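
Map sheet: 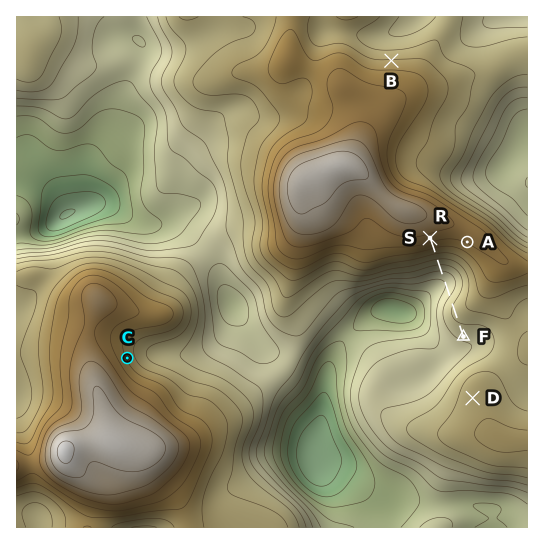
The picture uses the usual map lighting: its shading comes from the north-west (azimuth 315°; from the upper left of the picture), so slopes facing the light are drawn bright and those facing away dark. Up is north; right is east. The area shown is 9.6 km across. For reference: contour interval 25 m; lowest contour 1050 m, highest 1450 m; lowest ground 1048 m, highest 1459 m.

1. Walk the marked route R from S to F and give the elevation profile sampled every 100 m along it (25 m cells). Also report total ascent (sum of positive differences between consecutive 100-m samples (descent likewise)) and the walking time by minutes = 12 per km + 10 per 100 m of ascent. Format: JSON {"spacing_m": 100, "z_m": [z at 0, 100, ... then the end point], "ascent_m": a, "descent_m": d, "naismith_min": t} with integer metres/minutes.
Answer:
{"spacing_m": 100, "z_m": [1364, 1346, 1326, 1303, 1280, 1257, 1235, 1217, 1205, 1200, 1205, 1217, 1232, 1246, 1255, 1257, 1254, 1248, 1241, 1234, 1230], "ascent_m": 57, "descent_m": 191, "naismith_min": 29}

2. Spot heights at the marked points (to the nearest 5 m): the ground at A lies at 1355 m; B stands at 1305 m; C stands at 1320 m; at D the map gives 1290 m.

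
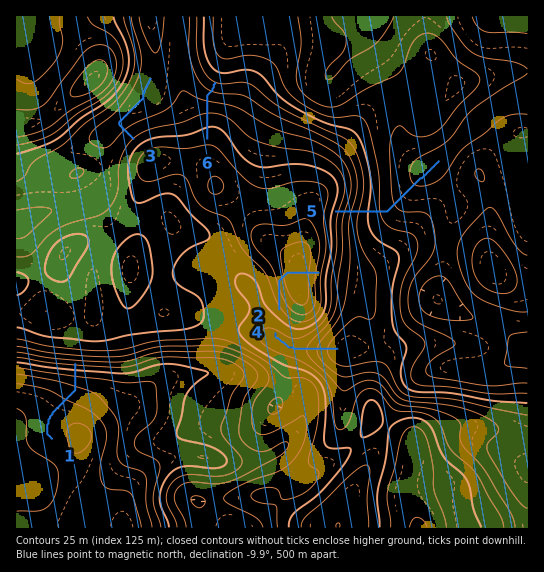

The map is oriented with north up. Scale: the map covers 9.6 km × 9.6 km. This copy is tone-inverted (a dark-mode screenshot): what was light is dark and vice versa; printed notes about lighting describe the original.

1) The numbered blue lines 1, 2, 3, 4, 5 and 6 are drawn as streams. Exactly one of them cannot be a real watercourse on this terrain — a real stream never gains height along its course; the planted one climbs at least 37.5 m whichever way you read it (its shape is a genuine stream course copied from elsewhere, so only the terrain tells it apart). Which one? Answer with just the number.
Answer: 4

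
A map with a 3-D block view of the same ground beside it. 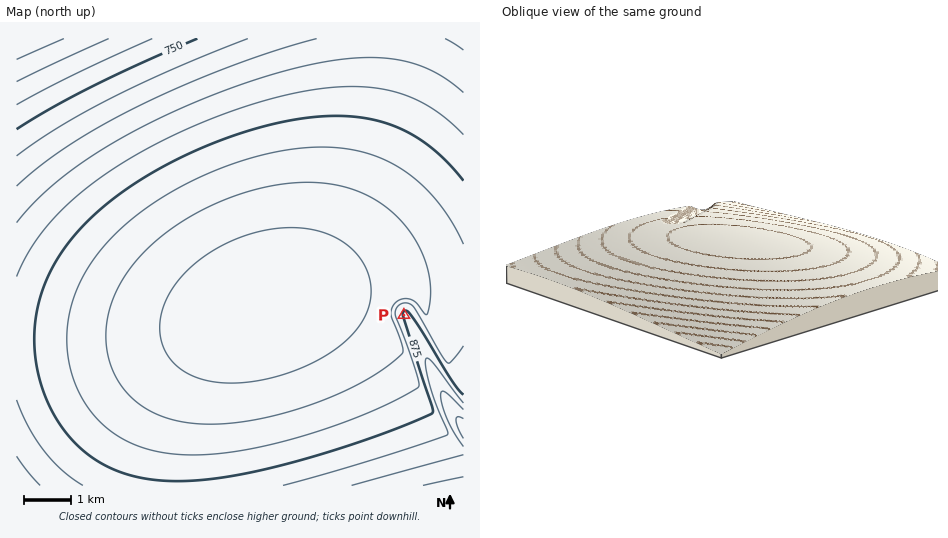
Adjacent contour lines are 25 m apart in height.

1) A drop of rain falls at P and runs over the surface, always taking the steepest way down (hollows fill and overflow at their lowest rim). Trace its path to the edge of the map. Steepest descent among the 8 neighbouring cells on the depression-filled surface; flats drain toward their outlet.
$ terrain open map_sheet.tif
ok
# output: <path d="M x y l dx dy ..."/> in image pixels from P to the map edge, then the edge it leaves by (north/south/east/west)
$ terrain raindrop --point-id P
<path d="M404 315l5 4 5 11 3 7 4 8 0 3 5 8 0 2 5 8 0 3 16 32 11 17 5 7"/>
exit: east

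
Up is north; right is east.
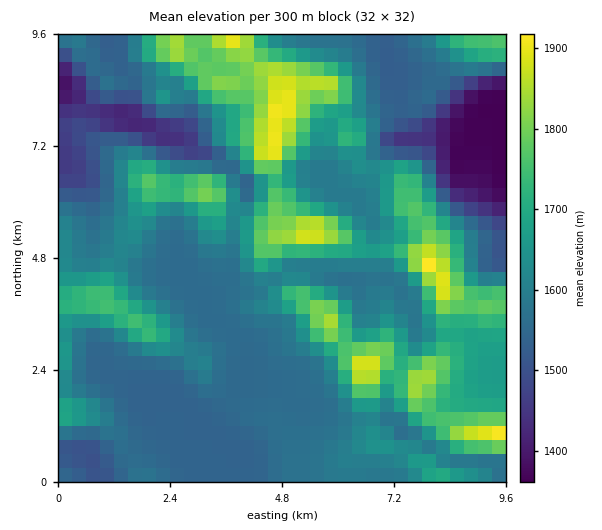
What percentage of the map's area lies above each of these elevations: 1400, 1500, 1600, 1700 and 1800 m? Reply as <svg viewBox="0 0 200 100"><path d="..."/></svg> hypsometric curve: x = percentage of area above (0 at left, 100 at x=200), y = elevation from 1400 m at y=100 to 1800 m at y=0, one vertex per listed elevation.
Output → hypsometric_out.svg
<svg viewBox="0 0 200 100"><path d="M193 100l-12-25-86-25-47-25-32-25"/></svg>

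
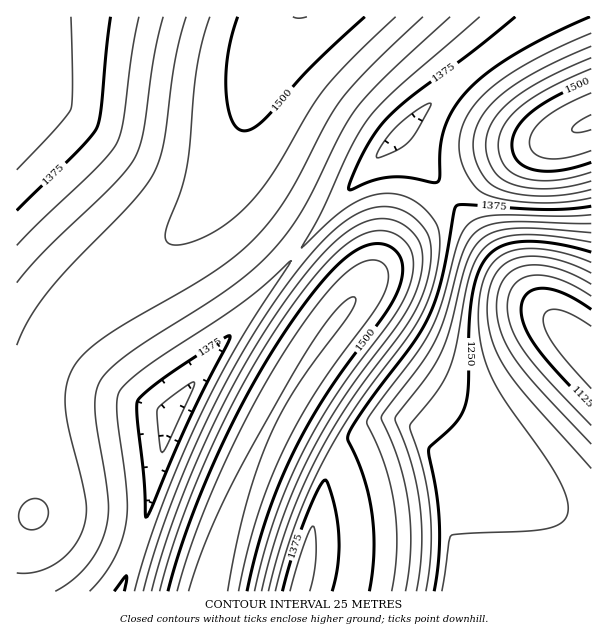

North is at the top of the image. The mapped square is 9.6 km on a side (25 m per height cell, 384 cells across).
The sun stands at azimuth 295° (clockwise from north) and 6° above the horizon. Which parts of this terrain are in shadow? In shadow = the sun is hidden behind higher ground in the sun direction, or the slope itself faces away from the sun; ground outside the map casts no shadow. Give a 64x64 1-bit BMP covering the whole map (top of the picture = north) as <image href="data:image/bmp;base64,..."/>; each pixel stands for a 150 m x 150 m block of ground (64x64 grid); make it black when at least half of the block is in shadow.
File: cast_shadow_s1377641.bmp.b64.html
<image width="64" height="64" href="data:image/bmp;base64,Qk0+AgAAAAAAAD4AAAAoAAAAQAAAAEAAAAABAAEAAAAAAAACAAATCwAAEwsAAAIAAAAAAAAA////AAAAAAAAAAD/4D/AAAAAAP/gH8AAAAAA/+AfwAAAAAD/4B/AAAAAAH/wH8AAAAAAf/AfwAAAAAB/8A+AAAAAAD/wD4AAAAAAP/gPgAAAAAA/+A+AAAAAAB/4DwAAAAAAH/wPAAAAAAAP/g+AAAAAAA//n4AAAAAAD///wAAAAAAH///AAAAAAAf//+AAAAAAA///8AAAAAAD///wAAAAAAH///wAAAAAAP///gAAAAAA/////wAAAAB/////AAAAAD////8AAAAAP////wAAAAAf////AAAAAA////8AAAAAD////wAAAAAH////AAAAAAP///8AAAAAAf///wAAAAAA///+AAAAAAD///4AAAAAAH///AAAAAAAP//4AAAAAAA///AAAAAAAB//8AAAAAAAD//gAAAAAAAH/8AAAAAAAAP/gAAAAAAAAP8AAAAAAAAAAAAAAAAAAAAAAQAAAAAAAAAHAAAAAAAAAAcAAAAACAAABwAAAAAOAAADAAAAAA4AAAEAAAAABwAAAAAAAAAHgAAAAAAAAAPAAAAAAAAAAeAAAAAAAAAAcAAAAAAAAAAAAAAAAAAAAAAAAAAAAAAAAAAAAAAAAAAAAAAAAAAAAAAAAAAAAAAAAAAAAAAAAAAAAAAAAAAAAAAAAAAAAAAAAAAAAAAAAAAAAAAAAAAAAAAAAA=="/>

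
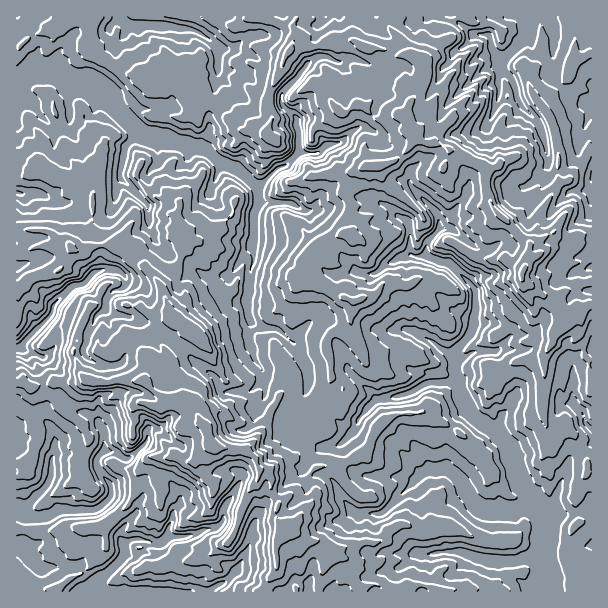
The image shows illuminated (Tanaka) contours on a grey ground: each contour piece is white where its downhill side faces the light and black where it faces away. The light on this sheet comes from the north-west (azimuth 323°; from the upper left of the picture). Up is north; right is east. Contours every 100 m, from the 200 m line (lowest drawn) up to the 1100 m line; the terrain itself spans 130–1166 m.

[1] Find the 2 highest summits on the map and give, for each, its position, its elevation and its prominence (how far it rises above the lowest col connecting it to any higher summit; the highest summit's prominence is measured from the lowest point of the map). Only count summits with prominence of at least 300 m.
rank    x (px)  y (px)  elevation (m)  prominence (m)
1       213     444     1166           1036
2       522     273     1028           466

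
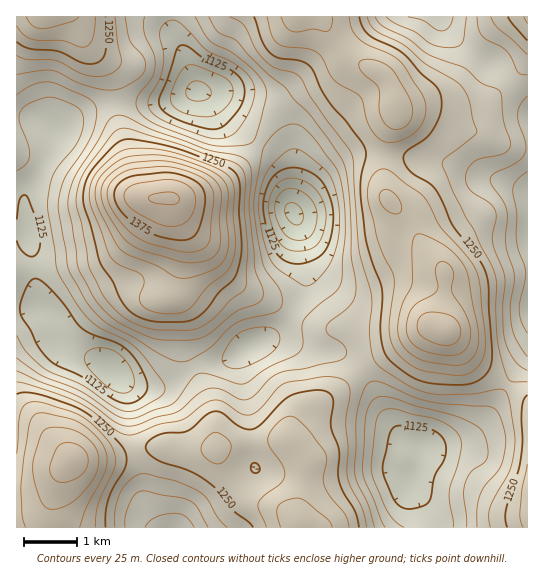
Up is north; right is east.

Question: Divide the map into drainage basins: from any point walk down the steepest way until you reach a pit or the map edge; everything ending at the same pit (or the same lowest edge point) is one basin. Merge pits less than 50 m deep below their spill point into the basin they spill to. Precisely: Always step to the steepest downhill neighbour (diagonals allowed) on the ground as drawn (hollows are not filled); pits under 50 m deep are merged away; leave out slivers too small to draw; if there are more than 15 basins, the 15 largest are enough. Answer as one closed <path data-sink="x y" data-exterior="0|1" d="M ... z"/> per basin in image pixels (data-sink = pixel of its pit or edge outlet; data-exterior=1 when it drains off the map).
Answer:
<path data-sink="293 213" data-exterior="0" d="M353 60l-6 1-20 19-24 9-13 8-15 17-22 39-27 27-23 12-31 7 12 39-1 21-11 35 7 8 5 12 4 44 19 36 6 19 3 38 4 12 7 15 15 19 13 7 23 4 13 8 4 5 9-44 0-18-15-20 3-13 5-9 10-9 20-9 42-35 60-36 12 1-1-12 4-18 1-26-22-27-14-24-17-17-7-11-1-45 4-15 8-16-3-25-5-12-9-9z"/><path data-sink="113 371" data-exterior="0" d="M71 16l-55 1 1 475 17-1 12-6 25-25 42-3 42-10 14 0 17 4 30-2-3-36-6-19-19-36-4-44-5-12-7-8 7-17 5-27 0-12-11-37-3-4-24 0-10-8-19-70-4-40-8-14-20-23-9-21z"/><path data-sink="421 447" data-exterior="0" d="M437 328l-8 0-6 3-25 17-29 16-42 35-20 9-10 9-5 9-3 13 15 20-1 27-7 29 2 13 230-1 0-126-6-6-36-23-26-25-13-15z"/><path data-sink="198 91" data-exterior="0" d="M319 16l-246 0 12 26 20 23 8 14 4 40 15 58 7 16 12 6 30 0 37-14 20-16 15-16 22-39 15-17 13-8 24-9 20-19 6-1-16-15z"/><path data-sink="527 231" data-exterior="1" d="M527 60l-8 14-13 13-31 22-21 2-12-3-45 0-1 10-8 16-4 15 0 38 3 11 22 24 14 24 22 27-1 26-4 18 1 12 8 4 30 34 48 33z"/><path data-sink="438 17" data-exterior="1" d="M527 16l-207 1 11 18 18 22 30 15 9 9 9 27 45 0 12 3 16 0 11-4 25-20 19-22 3-6z"/><path data-sink="173 527" data-exterior="1" d="M169 447l-22 1-34 9-42 3-11 15-11 32-2 20 250 0 0-4-11-11-12-5-19-3-13-7-15-19-12-29-29 2z"/>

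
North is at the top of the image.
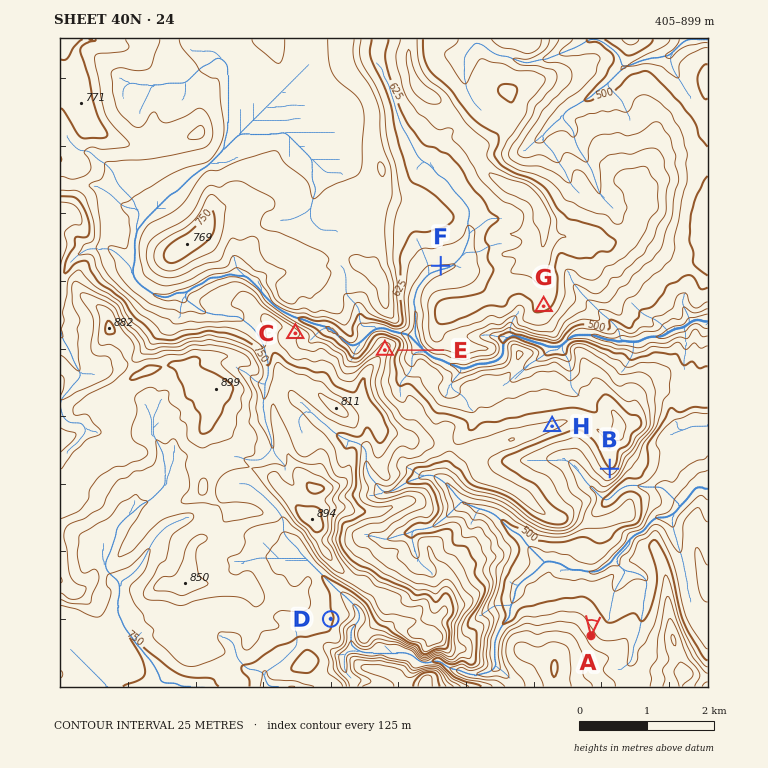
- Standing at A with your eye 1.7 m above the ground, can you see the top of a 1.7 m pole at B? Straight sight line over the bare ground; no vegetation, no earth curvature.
yes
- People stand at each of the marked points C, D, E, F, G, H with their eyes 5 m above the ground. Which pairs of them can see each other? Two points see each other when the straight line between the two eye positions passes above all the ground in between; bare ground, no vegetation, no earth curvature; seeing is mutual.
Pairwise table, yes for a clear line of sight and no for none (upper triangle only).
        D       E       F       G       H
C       no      yes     no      yes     no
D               no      no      no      no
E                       yes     yes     yes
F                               no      no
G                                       yes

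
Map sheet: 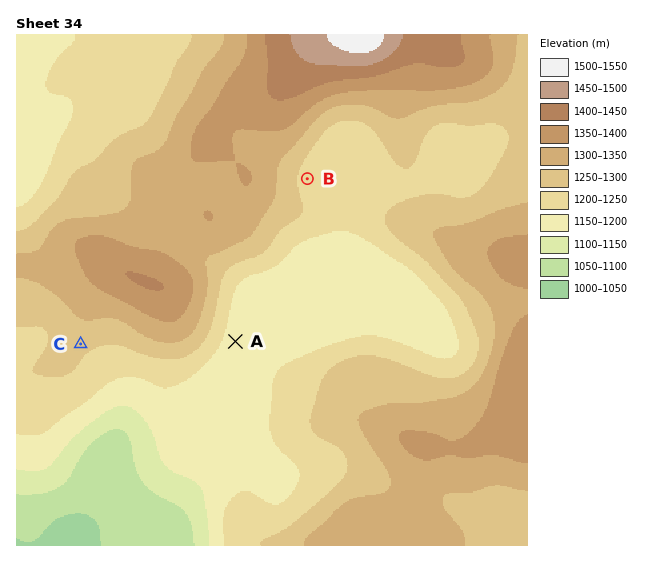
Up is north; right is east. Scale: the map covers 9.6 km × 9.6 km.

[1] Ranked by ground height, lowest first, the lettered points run A B C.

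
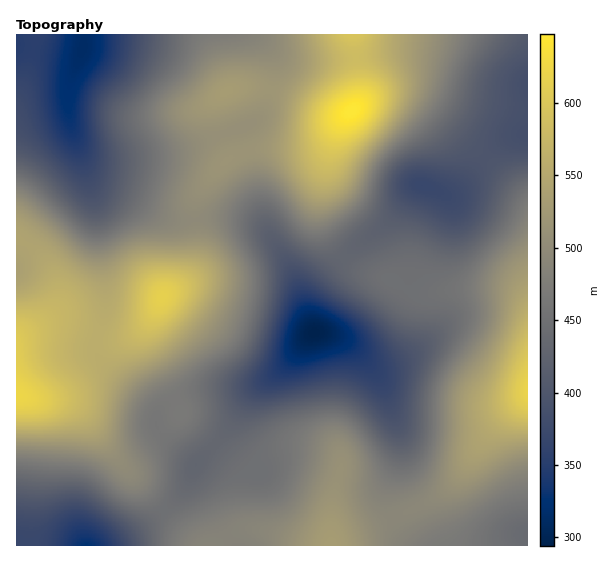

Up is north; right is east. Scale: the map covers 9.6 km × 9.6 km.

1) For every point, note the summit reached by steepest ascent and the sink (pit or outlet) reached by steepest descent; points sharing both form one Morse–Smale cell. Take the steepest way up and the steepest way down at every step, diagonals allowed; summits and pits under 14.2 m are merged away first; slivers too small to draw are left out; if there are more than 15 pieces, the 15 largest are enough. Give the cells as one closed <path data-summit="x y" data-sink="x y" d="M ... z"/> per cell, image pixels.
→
<path data-summit="351 111" data-sink="83 48" d="M253 34l-236 0-1 11 54 12 11-2-12 30-1 28 5 22 16 42 13 12 27 9 30 17 11 4 20 2 6-2-1-16 2-8 16-22 18-16 0-5-14-39 0-13 6-7 15-6 23 0 28 8 42 19 19-1 7-9 2-29-4-17-30 3-32-2-14-5z"/><path data-summit="331 545" data-sink="314 332" d="M323 333l-12 1-30 36-19 13-14 14-21 34-34 38 3 12 12 16 13 31 13 18 97 0 6-7 5-2 29-10 22-10-4-9-1-15 11-33 1-24-16-49-13-22-18-19-16-9z"/><path data-summit="351 111" data-sink="422 185" d="M415 51l-18 0-41 8 3 16 0 25-3 7-15 14-6 14-10 32-5 32 0 12 4 17 13 23 18 16 11 6 24 6 13 8 4-2 2-8 3-46 13-35 0-9 18 7 12-3 42-45 16-9 15-4-1-48-32-4-53-24z"/><path data-summit="527 391" data-sink="314 332" d="M502 289l-39 0-33 5-15-1-10-4-14 22-25 23-9 4-20-1 16 9 22 25 9 16 15 42 0 31-11 33 1 15 5 10 35-16 17-12 15-17 18-28 14-18 35-31 0-92-13-11z"/><path data-summit="162 297" data-sink="314 332" d="M233 218l-36 1-1 40-3 9-6 11-26 20-13 22-13 12-12 5-26-1-1 16 3 6 19 19 25 19 13 14 1 6 10-14 12-6 28-7 40-3 23-9 18-15 16-22 9-8-20-58-22-39-16-13z"/><path data-summit="351 111" data-sink="314 332" d="M261 87l-23 0-15 6-4 4-2 16 14 39 0 5-18 16-16 22-2 8 0 13 2 3 45 0 19 7 10 10 22 39 20 57 32 6 16-1 10-7 20-19 14-23-15-9-24-6-11-6-18-16-13-23-4-17 0-12 5-32 10-32 12-20-21-2-37-18z"/><path data-summit="17 395" data-sink="83 48" d="M22 46l-6 1 0 192 22 14 11 14 8 20 0 16-4 8-8 8-26 17 27-10 20 0 32 9 7-27 0-23-6-44-2-25-4-20-25-83 1-28 11-29-18-1z"/><path data-summit="17 395" data-sink="314 332" d="M18 239l-2 1 0 155 17 4 32 3 12 5 12 13 34 45 42 45 19-21 12-25-27-22-10-11-3-6 0-14-57-52-3-6 1-18-31-9-20 0-29 11 28-18 8-8 4-8 0-16-8-20-11-14z"/><path data-summit="17 395" data-sink="87 545" d="M18 395l-2 1 1 145 38 5 54 0 30-16 25-19-41-46-34-45-12-13-12-5-32-3z"/><path data-summit="527 391" data-sink="422 185" d="M527 134l-14 3-16 9-42 45-12 3-18-7 0 9-13 35-1 40-5 18 16 5 41-5 39 0 13 4 13 10z"/><path data-summit="527 391" data-sink="527 536" d="M527 397l-34 30-14 18-18 28-15 17-17 12-36 17 7 12 14 14 114 0z"/><path data-summit="162 297" data-sink="83 48" d="M87 173l0 4 10 39 2 25 6 44 0 23-8 28 6 2 20 0 18-9 11-13 9-17 22-17 8-9 6-22-1-31-18 1-19-6-30-17-27-9-13-12z"/><path data-summit="353 35" data-sink="422 185" d="M527 34l-173 0-1 5 4 19 40-7 29 2 29 9 40 19 32 4z"/><path data-summit="351 111" data-sink="314 332" d="M265 381l-18 6-40 3-28 7-12 6-8 9-3 5 0 8 13 17 28 21 24-26 27-40z"/><path data-summit="527 391" data-sink="314 332" d="M193 471l-9 18-20 22 37 35 32 0-12-18-13-31-12-16z"/>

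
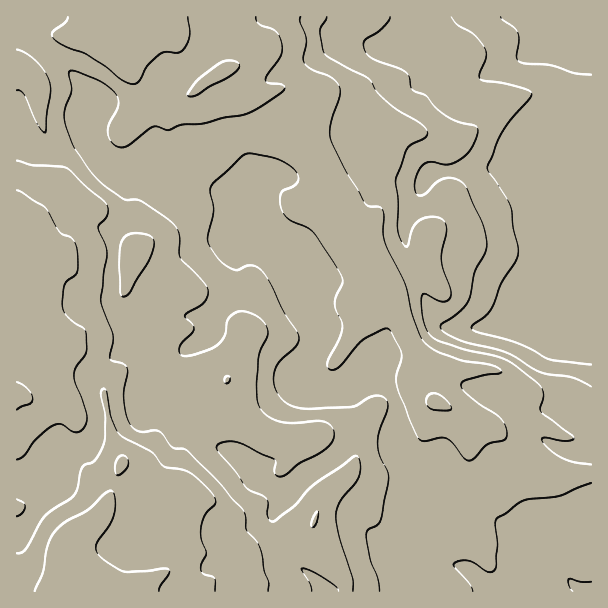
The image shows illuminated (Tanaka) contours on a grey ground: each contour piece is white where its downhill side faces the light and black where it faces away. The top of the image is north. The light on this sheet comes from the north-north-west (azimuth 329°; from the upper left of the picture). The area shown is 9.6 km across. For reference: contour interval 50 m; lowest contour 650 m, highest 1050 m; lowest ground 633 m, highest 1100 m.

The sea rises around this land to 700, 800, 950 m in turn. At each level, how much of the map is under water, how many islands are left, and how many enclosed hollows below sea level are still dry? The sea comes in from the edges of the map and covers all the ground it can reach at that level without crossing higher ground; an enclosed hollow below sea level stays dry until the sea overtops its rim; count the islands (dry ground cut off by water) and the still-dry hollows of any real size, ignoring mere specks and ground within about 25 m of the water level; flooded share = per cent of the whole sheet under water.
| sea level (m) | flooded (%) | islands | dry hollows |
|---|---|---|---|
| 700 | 10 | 0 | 0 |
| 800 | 24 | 0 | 0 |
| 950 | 79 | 0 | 0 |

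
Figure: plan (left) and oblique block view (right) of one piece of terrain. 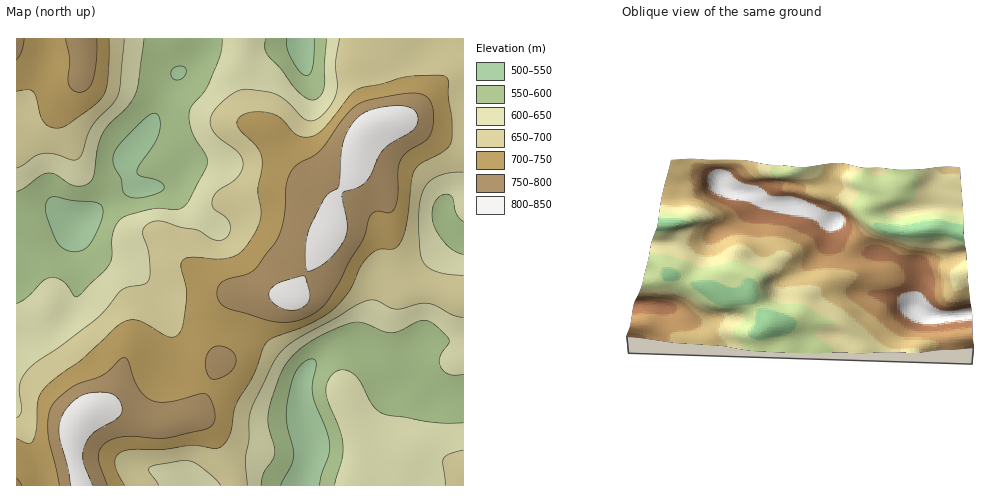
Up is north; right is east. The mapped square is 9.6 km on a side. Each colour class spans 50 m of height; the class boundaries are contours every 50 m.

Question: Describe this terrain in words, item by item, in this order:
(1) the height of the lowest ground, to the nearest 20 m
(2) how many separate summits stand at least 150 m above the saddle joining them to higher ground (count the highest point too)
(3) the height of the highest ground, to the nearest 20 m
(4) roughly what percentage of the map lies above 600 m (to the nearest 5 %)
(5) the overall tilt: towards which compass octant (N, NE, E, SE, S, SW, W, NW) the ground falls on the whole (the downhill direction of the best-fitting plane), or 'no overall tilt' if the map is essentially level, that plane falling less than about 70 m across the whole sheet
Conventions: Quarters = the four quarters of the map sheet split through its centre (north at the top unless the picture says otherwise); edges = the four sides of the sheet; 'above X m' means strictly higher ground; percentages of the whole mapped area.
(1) The lowest ground is at about 520 m.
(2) There are 2 summits with 150 m or more of prominence.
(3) The highest ground is at about 840 m.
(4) Roughly 75 % of the ground is higher than 600 m.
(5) No overall tilt - high and low ground are spread across the sheet.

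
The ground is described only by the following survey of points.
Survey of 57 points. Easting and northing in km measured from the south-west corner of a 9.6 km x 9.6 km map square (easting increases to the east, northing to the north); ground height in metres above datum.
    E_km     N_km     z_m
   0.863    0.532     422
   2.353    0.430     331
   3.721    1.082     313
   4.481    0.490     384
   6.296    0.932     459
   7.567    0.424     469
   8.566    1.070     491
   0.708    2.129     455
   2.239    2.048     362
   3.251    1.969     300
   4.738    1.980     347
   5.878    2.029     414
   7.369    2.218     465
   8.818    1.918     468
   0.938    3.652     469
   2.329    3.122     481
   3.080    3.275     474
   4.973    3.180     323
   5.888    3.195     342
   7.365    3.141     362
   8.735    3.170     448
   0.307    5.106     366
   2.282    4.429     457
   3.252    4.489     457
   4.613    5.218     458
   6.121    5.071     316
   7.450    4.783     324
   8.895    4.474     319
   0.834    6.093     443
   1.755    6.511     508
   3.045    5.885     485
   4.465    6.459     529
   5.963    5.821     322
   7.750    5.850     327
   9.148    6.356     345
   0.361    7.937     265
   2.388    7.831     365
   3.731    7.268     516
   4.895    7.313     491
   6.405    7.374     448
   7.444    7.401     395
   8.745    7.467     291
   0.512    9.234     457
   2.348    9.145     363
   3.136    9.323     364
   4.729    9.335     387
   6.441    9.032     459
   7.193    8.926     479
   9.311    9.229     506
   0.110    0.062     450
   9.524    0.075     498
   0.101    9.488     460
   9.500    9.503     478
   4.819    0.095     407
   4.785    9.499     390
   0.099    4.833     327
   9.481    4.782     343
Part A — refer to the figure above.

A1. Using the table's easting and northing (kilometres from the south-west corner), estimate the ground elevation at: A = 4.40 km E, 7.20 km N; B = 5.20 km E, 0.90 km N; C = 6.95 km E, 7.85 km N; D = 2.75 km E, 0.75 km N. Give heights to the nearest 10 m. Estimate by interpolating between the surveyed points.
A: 490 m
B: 400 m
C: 480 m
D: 310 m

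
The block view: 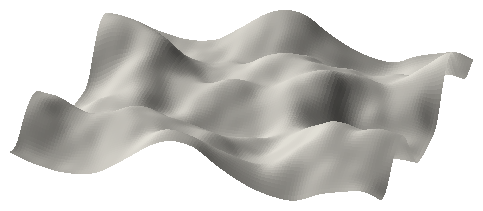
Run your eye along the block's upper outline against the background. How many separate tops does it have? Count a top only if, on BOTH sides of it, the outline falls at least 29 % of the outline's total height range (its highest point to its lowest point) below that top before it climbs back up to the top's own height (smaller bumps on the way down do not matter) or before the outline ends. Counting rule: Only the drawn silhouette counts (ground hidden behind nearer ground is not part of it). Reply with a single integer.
1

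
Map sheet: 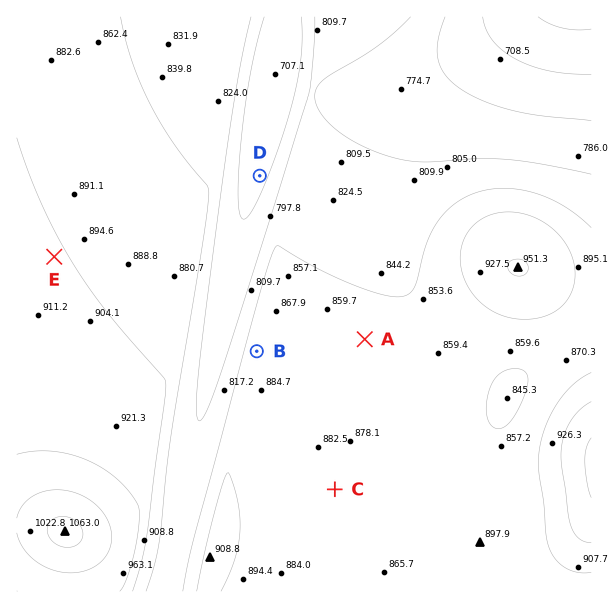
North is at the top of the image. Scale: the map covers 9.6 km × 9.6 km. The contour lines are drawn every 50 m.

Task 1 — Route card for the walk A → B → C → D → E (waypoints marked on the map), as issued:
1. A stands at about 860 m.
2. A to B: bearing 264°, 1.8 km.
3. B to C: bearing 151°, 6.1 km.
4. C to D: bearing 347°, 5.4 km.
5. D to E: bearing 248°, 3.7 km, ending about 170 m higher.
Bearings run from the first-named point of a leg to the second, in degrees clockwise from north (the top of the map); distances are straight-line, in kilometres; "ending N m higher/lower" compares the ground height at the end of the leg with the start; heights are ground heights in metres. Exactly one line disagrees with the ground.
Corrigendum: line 3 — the distance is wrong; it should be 2.6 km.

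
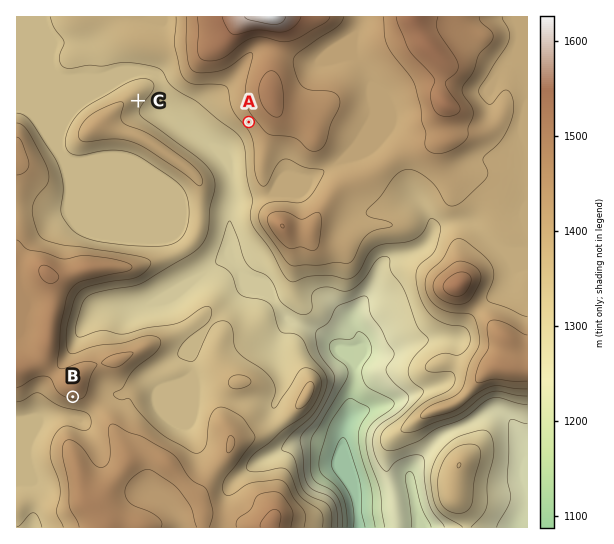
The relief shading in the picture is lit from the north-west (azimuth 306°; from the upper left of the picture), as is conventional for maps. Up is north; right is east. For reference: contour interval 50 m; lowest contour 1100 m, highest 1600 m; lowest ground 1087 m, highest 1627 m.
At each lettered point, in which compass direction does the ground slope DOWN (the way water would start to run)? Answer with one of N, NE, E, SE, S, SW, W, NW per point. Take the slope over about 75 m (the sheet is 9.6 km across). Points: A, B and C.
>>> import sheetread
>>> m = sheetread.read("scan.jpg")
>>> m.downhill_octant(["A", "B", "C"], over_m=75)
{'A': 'SW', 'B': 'S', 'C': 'SE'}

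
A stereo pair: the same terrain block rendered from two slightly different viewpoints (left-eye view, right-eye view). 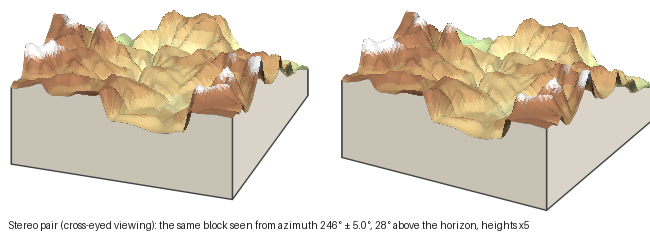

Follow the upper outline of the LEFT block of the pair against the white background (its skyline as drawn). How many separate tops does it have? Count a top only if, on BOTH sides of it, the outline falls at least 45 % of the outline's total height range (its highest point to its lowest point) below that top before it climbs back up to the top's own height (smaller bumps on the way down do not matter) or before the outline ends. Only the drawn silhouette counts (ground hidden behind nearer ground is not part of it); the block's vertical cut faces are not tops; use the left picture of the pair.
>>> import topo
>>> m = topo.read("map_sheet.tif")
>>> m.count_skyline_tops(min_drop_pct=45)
1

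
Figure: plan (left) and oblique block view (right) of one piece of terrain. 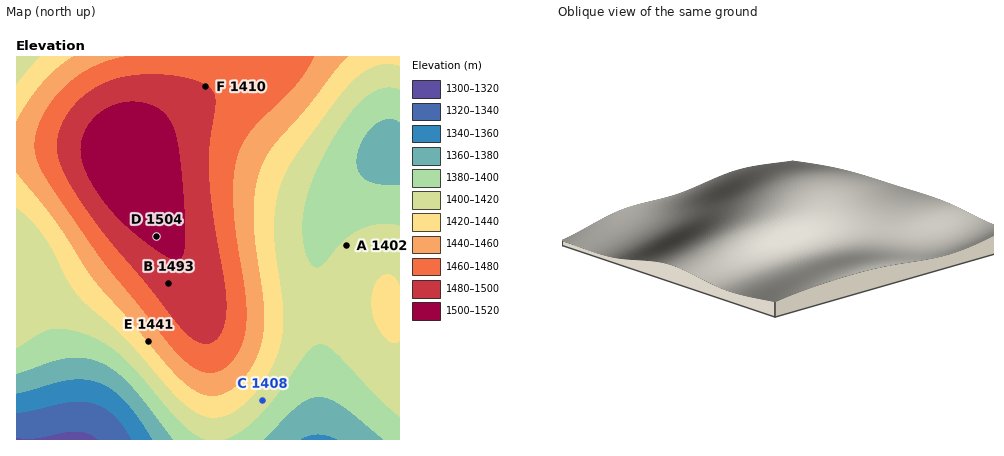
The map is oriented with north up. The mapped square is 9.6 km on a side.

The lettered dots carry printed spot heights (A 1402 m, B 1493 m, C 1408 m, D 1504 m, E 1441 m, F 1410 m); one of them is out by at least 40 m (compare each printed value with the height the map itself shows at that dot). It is F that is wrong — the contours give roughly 1480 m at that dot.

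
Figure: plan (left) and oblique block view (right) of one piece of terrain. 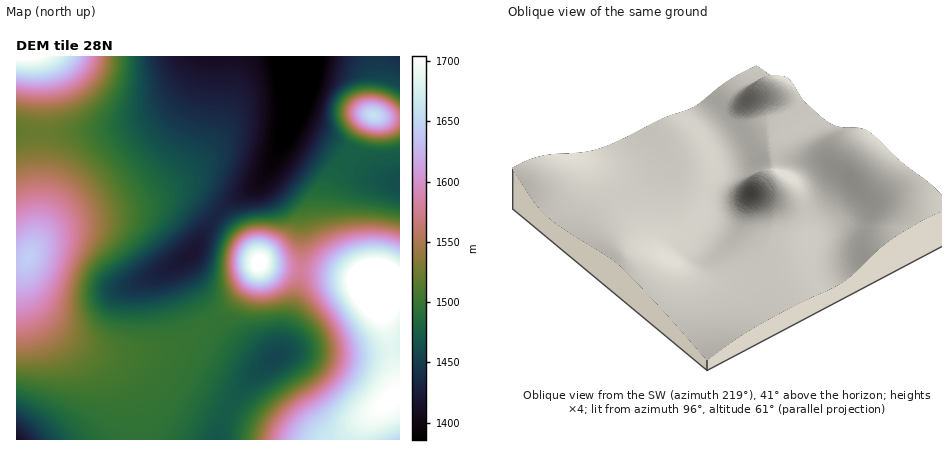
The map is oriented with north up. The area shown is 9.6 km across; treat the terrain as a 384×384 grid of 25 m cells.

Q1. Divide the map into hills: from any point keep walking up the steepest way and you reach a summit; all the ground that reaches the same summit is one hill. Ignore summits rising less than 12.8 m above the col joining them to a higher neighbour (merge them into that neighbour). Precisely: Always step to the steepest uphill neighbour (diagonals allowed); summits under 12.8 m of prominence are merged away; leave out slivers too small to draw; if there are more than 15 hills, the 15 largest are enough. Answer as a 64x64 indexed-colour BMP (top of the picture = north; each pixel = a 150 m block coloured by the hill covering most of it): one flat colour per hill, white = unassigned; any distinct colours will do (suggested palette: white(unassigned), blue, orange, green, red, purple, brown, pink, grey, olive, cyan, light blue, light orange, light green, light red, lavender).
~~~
<image width="64" height="64" href="data:image/bmp;base64,Qk12CAAAAAAAAHYAAAAoAAAAQAAAAEAAAAABAAQAAAAAAAAIAAATCwAAEwsAABAAAAAAAAAA////ALR3HwAOf/8ALKAsACgn1gC9Z5QAS1aMAMJ34wB/f38AIr28AM++FwDox64AeLv/AIrfmACWmP8A1bDFABERERERERERERERERERERERREREREREREREREREREREERERERERERERERERERERERFEREREREREREREREREREQREREREREREREREREREREREURERERERERERERERERERBERERERERERERERERERERERFEREREREREREREREREREEREREREREREREREREREREREUREREREREREREREREREQRERERERERERERERERERERERFERERERERERERERERERBEREREREREREREREREREREREUREREREREREREREREREERERERERERERERERERERERERFEREREREREREREREREQRERERERERERERERERERERERERRERERERERERERERERBERERERERERERERERERERERERFEREREREREREREREREERERERERERERERERERERERERERREREREREREREREREQREREREREREREREREREREREREREURERERERERERERERBEREREREREREREREREREREREREREUREREREREREREREERERERERERERERERERERERERERETNEREREREREREREQREREREREREREREREREREREREREzMzJEREQiIiIkRERBEREREREREREREREREREREREREzMzMiIiIiIiIiIiIiERERERERERERERERERERERERMzMzMzIiIiIiIiIiIiIRERERERERERERERERERERERMzMzMzMiIiIiIiIiIiIhERERERERERERERERERERERMzMzMzMyIiIiIiIiIiIiERERERERERERERERERERERMzMzMzMzIiIiIiIiIiIiIRERERERERERERERERERERMzMzMzMzMyIiIiIiIiIiIhEREREREREREREREREREREzMzMzMzMzIiIiIiIiIiIiEREREREREREREREREREREzMzMzMzMzMiIiIiIiIiIiIREREREREREREREREREREzMzMzMzMzMzIiIiIiIiIiIhERERERERERERERERERETMzMzMzMzMzMiIiIiIiIiIiERERERERERERERERERETMzMzMzMzMzMyIiIiIiIiIiIRERERERERERERERERERMzMzMzMzMzMzIiIiIiIiIiIhERERERERERERERERERMzMzMzMzMzMzMiIiIiIiIiIiEREREREREREREREREREzMzMzMzMzMzMyIiIiIiIiIiIRERERERERERERERERETMzMzMzMzMzMzIiIiIiIiIiIhEREREREREREREREREREzMzMzMzMzMzMyIiIiIiIiIiERERERERERERERERERERMzMzMzMzMzMzIiIiIiIiIiIREREREREREREREREREREzMzMzMzMzMzMiIiIiIiIiIhERERERERERERERERERERMzMzMzMzMzMyIiIiIiIiIiEREREREREREREREREREREzMzMzMzMzMyIiIiIiIiIiIRERERERERERERERERERERMzMzMzMzMzIiIiIiIiIiIhERERERERERERERERERERETMzMzMzMzMiIiIiIiIiIiERERERERERERERERERERERMzMzMzMzMyIiIiIiIiIiIRERERERERERERERERERERETMzMzMzMzIiIiIiIiIiIhERERERERERERERERERERERETMzMzMzIiIiIiIiIiIiEREREREREREREREREREREREREzMzMzIiIiIiIiIiIiIREREREREREREREREREREREREREzMzIiIiIiIiIiIiIhERERERERERERERERERERERERERMzIiIiIiIiIiIiIiERERERERERERERERERERERERERETIiIiIiIiIiIiJmYREREREREREREREREREREREREREREiIiIiIiIiIiZmZhERERERERERERERERERERERERERESIiIiIiIiIiZmZmEREREREREREREREREREREREREREREiIiIiIiIiZmZmYRERERERERERERERERERERERERERESIiIiIiIiZmZmZhEREREREREREREREREREREREREREREiIiIiIiZmZmZmERERERERERERERERERERERERERERESIiIiIiZmZmZmYREREREREREREREREREREREREREREREiIiImZmZmZmZhVVVVVVVVERERERERERERERERERERESIiJmZmZmZmZmVVVVVVVVVVVVURERERERERERERERERIiZmZmZmZmZmZVVVVVVVVVVVVVVRERERERERERERERESZmZmZmZmZmZlVVVVVVVVVVVVVVVRERERERERERERERZmZmZmZmZmZmVVVVVVVVVVVVVVVVURERERERERERERFmZmZmZmZmZmZVVVVVVVVVVVVVVVVVEREREREREREREWZmZmZmZmZmZlVVVVVVVVVVVVVVVVVRERERERERERERFmZmZmZmZmZmVVVVVVVVVVVVVVVVVVUREREREREREREWZmZmZmZmZmZVVVVVVVVVVVVVVVVVVVERERERERERERZmZmZmZmZmZlVVVVVVVVVVVVVVVVVVURERERERERERFmZmZmZmZmZmVVVVVVVVVVVVVVVVVVVVEREREREREREWZmZmZmZmZmZVVVVVVVVVVVVVVVVVVVURERERERERERZmZmZmZmZmZlVVVVVVVVVVVVVVVVVVVRERERERERERFmZmZmZmZmZm"/>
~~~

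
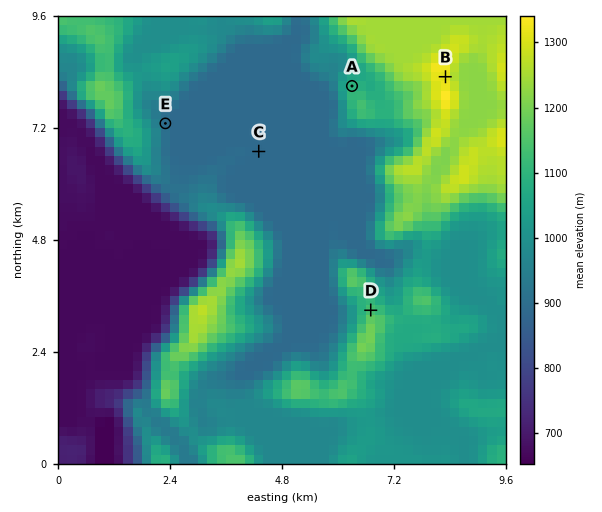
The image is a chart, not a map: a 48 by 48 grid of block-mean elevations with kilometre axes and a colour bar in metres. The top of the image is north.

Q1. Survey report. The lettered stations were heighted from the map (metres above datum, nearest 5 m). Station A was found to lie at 1100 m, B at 1315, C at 890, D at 1140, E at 900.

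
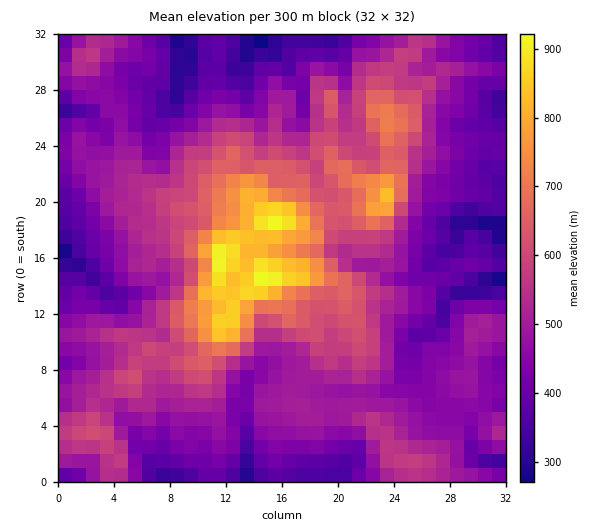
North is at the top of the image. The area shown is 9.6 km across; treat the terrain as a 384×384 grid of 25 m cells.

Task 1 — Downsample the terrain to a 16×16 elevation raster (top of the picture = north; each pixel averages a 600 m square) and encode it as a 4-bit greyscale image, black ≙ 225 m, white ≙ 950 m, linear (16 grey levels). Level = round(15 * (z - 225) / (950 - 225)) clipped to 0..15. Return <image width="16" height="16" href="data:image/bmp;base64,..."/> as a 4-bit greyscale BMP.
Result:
<image width="16" height="16" href="data:image/bmp;base64,Qk32AAAAAAAAAHYAAAAoAAAAEAAAABAAAAABAAQAAAAAAIAAAAATCwAAEwsAABAAAAAAAAAAAAAAABEREQAiIiIAMzMzAERERABVVVUAZmZmAHd3dwCIiIgAmZmZAKqqqgC7u7sAzMzMAN3d3QDu7u4A////AFZjNCMzNnZTd1RVRVVGZUVnVmZFZmZVVVZ2d1VmZUVUVXeJdWd2RVVWZ5y3iIZDVkRGnNuol1QzI1Z83tp2QzIkZ4zcuXdTMjVnib7JmmMiRWeJupibhENVZXiYiIiFQ0RUVnZneZVDNEM0RVh5lkNVQyMkRmh2VFZUIyIzRXZD"/>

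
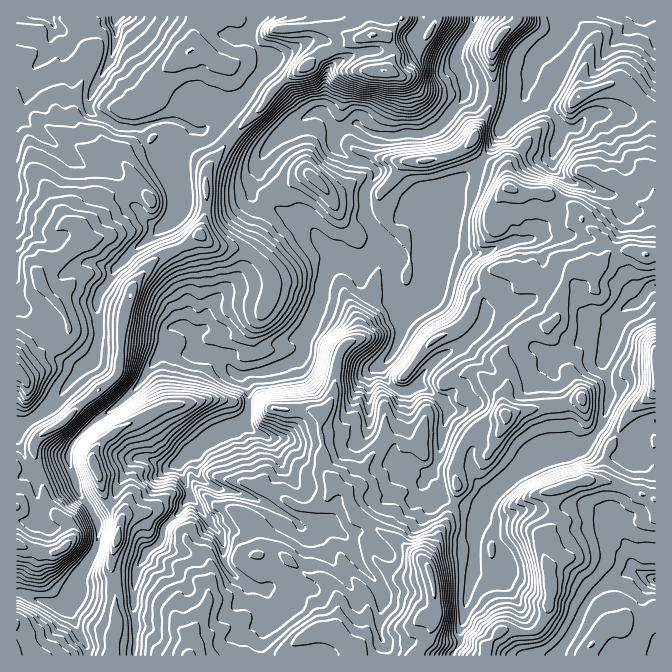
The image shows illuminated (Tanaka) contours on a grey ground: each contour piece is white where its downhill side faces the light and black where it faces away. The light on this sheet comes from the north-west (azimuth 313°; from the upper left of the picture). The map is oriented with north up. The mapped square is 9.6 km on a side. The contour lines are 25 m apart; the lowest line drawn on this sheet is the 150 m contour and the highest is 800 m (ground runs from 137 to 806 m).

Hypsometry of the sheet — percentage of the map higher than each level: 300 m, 93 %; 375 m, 80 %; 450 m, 69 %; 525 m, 47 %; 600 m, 26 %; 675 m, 7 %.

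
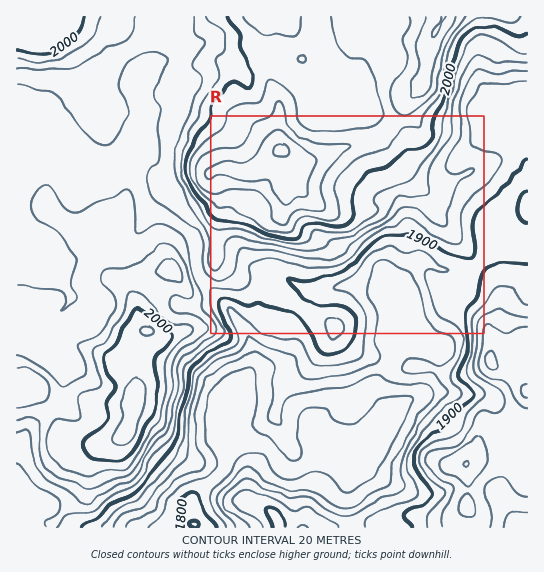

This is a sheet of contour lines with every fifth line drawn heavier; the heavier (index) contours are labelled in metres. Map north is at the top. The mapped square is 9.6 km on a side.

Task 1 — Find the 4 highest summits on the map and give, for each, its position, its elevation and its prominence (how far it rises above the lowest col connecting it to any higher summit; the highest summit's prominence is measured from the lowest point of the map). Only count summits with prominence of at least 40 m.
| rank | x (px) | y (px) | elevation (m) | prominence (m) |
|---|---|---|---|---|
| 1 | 281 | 150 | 2083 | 289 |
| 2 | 435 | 31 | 2081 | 53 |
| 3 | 133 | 401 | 2034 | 96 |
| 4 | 491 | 362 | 1986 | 92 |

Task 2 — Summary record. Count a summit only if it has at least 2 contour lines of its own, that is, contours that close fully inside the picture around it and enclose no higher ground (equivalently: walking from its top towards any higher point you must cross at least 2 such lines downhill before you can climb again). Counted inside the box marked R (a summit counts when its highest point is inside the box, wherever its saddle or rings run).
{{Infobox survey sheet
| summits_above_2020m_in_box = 1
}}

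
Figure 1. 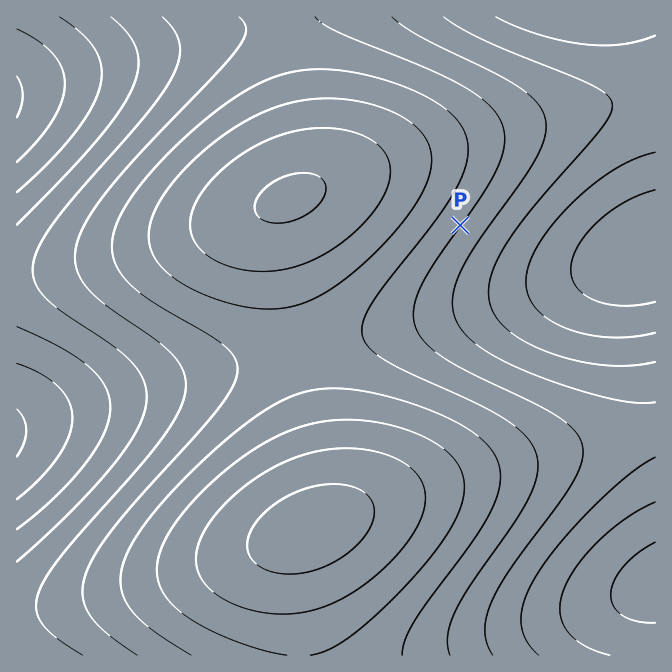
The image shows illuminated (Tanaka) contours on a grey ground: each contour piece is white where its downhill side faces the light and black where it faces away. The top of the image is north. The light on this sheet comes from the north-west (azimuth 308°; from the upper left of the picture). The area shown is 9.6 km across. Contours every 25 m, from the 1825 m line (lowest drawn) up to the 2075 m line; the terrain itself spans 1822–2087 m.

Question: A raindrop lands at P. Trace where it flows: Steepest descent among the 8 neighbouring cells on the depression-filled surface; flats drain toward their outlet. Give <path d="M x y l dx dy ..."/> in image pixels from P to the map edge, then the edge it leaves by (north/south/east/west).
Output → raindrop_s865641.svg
<path d="M460 225l40 40 114 0 5-3 3 0 5-4 3 0 9-5 3 0 13-6"/>
exit: east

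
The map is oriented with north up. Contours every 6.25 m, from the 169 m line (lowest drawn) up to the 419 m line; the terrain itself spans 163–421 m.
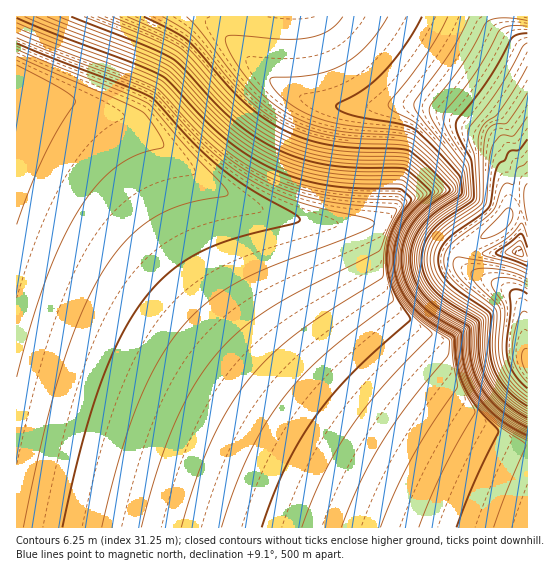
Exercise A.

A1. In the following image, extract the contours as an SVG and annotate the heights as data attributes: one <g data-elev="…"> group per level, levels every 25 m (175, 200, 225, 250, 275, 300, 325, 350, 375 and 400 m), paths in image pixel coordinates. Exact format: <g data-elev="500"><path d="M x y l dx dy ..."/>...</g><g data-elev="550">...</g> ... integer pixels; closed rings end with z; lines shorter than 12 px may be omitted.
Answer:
<g data-elev="175"><path d="M17 56l100 43 25 12 14 18 8 16-2 3-16 4-13 5-17 10-19 18-17 24-18 32-16 37-15 45-14 54"/></g><g data-elev="200"><path d="M17 33l114 44 26 11 41 43 20 19 27 20 26 14 24 9 26 7 28 4 45 4 3 2-18 41-80 40-30 18-31 23-25 27-22 31-18 37-16 45-16 55"/></g><g data-elev="225"><path d="M25 17l113 44 27 12 10 9 32 35 19 17 23 17 25 14 27 10 28 6 28 3 44 0 14 13-1 4-15 18-6 14-4 17 0 17 3 16 8 16 11 15 19 17 2 4-49 51-33 43-26 45-22 53"/></g><g data-elev="250"><path d="M71 17l74 28 28 14 10 8 31 35 18 17 22 17 23 13 25 10 28 6 25 3 50 1 25 22 0 4-21 21-11 18-4 21 2 23 8 17 11 15 15 12 24 15 3 29 7 21 12 19 22 25-24 51-18 45"/></g><g data-elev="275"><path d="M127 17l38 16 18 11 55 59 20 16 20 13 24 10 27 7 24 3 54 2 16 12 20 20 3 5-27 22-8 9-6 12-4 11-1 12 1 12 2 10 7 15 12 14 13 10 24 15 2 25 4 15 6 14 9 15 21 20 26 15"/></g><g data-elev="300"><path d="M343 17l-13 13-17 7-26 2-57-4-4 2 0 5 9 19 15 21 18 17 18 14 23 10 22 7 23 3 44 2 12 3 19 15 26 28 3 6-1 6-29 21-9 9-6 10-4 10-2 11 2 20 6 15 11 14 14 11 25 15 2 25 3 15 5 14 8 14 19 18 25 16"/></g><g data-elev="325"><path d="M470 17l-19 34-37 52 1 6 3 5 45 56 3 23-2 5-26 17-14 15-8 17-1 19 5 16 11 15 13 10 29 18 0 25 2 13 5 15 8 13 17 18 22 15"/></g><g data-elev="350"><path d="M527 43l-5 4-12 24-14 22-28 37 0 8 7 20 2 32-1 11-31 21-10 9-8 14-3 14 3 16 10 14 13 11 30 19 1 36 6 22 7 11 9 11 11 8 13 9"/></g><g data-elev="375"><path d="M527 266l-29-11-2-2 25-19 2 2 4 12"/><path d="M527 139l-8 11-10 2-4 8-7 5-3 9-4 28-2 5-8 8-34 24-6 10-3 10 3 12 8 12 41 30 1 5-1 33 4 19 6 11 7 9 20 16"/></g><g data-elev="400"><path d="M527 285l-10-5-12-3-11 2-3 4 13 24-2 39 3 17 8 16 14 14"/></g>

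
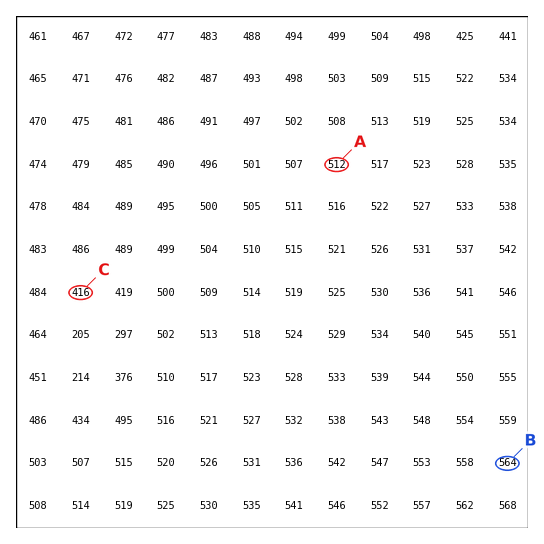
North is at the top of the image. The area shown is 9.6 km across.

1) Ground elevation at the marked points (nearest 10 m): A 510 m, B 560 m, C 420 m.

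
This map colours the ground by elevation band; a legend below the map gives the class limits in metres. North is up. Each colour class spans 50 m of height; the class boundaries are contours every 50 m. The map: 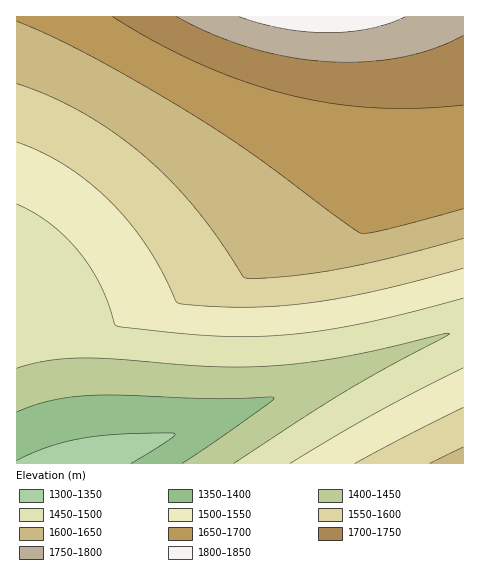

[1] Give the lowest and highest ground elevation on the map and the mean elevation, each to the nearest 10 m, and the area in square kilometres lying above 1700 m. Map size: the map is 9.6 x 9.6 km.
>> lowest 1320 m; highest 1830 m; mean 1570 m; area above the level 10.8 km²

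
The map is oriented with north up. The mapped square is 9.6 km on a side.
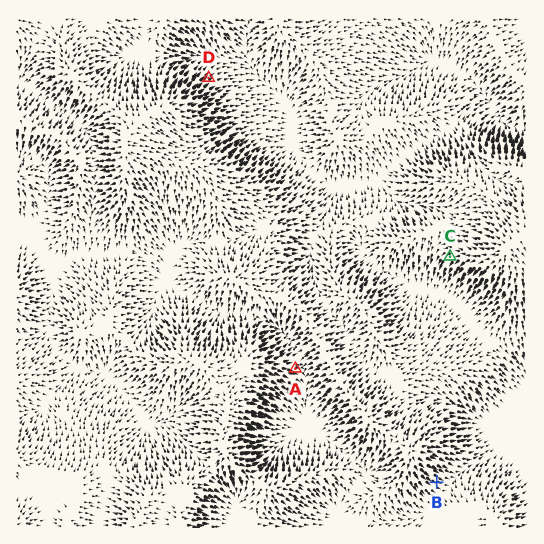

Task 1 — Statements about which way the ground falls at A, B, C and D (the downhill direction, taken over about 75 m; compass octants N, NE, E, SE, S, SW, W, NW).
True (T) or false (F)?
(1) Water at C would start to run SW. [T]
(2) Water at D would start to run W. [F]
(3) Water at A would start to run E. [T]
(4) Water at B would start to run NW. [F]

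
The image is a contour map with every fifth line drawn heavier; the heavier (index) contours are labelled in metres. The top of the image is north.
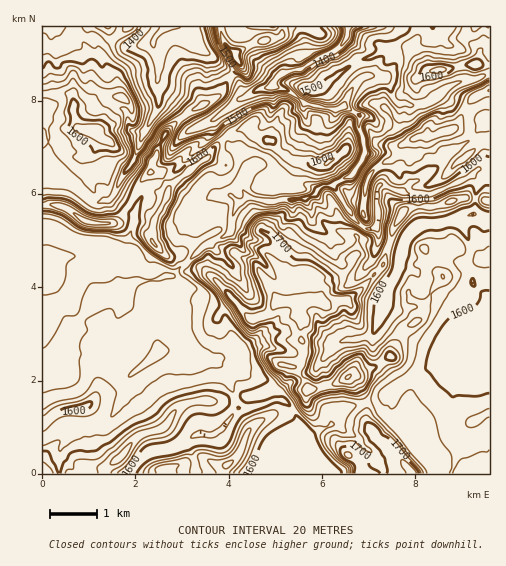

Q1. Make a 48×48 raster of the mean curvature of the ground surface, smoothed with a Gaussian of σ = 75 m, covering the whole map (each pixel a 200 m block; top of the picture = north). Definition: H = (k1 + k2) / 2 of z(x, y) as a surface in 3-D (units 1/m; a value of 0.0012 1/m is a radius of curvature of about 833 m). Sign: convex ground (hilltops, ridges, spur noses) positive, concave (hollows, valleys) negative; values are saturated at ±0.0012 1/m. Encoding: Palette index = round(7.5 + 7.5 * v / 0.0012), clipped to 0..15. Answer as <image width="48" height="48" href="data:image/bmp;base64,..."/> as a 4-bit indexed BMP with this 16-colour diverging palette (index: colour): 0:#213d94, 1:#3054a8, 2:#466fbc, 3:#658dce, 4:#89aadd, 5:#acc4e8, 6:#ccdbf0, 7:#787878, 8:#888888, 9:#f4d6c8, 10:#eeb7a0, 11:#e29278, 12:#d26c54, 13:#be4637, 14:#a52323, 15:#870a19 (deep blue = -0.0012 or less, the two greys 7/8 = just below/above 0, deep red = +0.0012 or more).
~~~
<image width="48" height="48" href="data:image/bmp;base64,Qk32BAAAAAAAAHYAAAAoAAAAMAAAADAAAAABAAQAAAAAAIAEAAATCwAAEwsAABAAAAAAAAAAlD0hAKhUMAC8b0YAzo1lAN2qiQDoxKwA8NvMAHh4eACIiIgAyNb0AKC37gB4kuIAVGzSADdGvgAjI6UAGQqHAKaIh6hTasyXV3p0V3d4h3MKl3ePlnd4h5V5l4zXNWirfKvpZnd4h0XLlnjYN4h4h5dodmjMRENGmWOddnd3dWz7VYujaIh2eGh3d3aNpmZVZlVdhWd3ZryGWbxFiId3Z3V3d3ZozMp2ZmVcxmd3VohGrZVXiId4hrZVZmZ2Z5yGZ4VZy4d0aWV4u1V4iIaImIyqmHZ3Zmq3Z4dVablk2FZnp1eIiIeIiViay4dnd2i6qqpmZFYY5DRDZmeIiId4eGZVaoh3d3Z4mplqqoRc+XZYhFeIh3d3d3d2aId3d4h2Z3dod2Rq69zLtUZoh3d3d3d3eIaIdnh3d4d3ZEmJY2n+yHVmd3d3d4d3eHeIiHZ3d3d3U8/Mcletiah3d3d4d4d3h3h3iIh3d3d3Svp4tTaMpL+3d3d3d4d3iIiIiIiHd4d1V1VptkRmk5uGd3d3d4d3iId4iIh3eIhUVoqLlVVEVGmGd3d3d4d3d3d3eIh3eZg31GZppmZXlFiqhnd3d4d3eId3d4iHeKY9+3eKpZZbhWeKyHd3d4d4d4h3d3iHd4OOiKdpdrl+dWZniXd3d3eHd3d3d3iIdjf5NKuaqqvsVGaJiXeIh4iHd3d3iIh3U0/TN6dmeJVrtVaaaHZ3d4iHd3d3d3dkWPtia5Z3iZdEulV6Z6p2aIiHd4iIeGRarsc0rFmZqpiWTaRoaLuHZ4h3iIeJl0p0vIY2x4mImHWKRPZIh3dlmYmZiHdmVM2YKWbHWqiGl1WdsrhHmWeHmYd2ZmVlTfZpdEqVqYp4d2ZZlHtHyom3eHZlRDV2rpRneYMoebh4d2edxk5EeHmVmGVGz//Ee5Nnd5k1z7WZVZq2EE+TVVZnl0Rv+6ulasVXd4lHa7paaYlg9Sr2RVRFVc/8UkSYZ7pHd4pWlUlqWmwG8jn+38t1SZmFRUKLZo5ld3dlQyEBFNhJ8otVRI/+b1VleZZLln2GV3eGqqq8gGK380QldiJZV3d3iIkJyGe6VXh2iId3aFER+imlabgkZ3d3d3ownrlexGqGd3Z4nNpQn4iIdmyVR3d5mGeQT5Wlz4mWZViquu20Ctp5hmfcVniHeXroC/BqS9ZnZoqXhXv9BHmXd2Rbp3dmd66nB/cJtclmi8lnhkbsDry8mnZVmXeKq6hUAO8wN1zJqKlmdmbYHGZry7yod3d7mqmXgH7WIRetyImnSmXXdlhknIq3d3Z6VYh6oya+txFI7VyHfIKjBKp1aZaYZ3Z8d2Z+mCZq36QTa3zzADMK7dg0M2ZrhoiLaJnrZkdWmc1DJVgxzcs2mrWYlkWc6oiKaXe4VUZpp4x0UgN/2apzdnSKhVNFfXdraWenZleKp4lpyFKIiqqlRUR8ypdCEoaKaXqph1eJplF/l2MwCbzKdoZovf676IZ2eIh3iFeHZAL8JmZqYBesuYlniWZ4t3Z3iJczVniHYx/7iZhViDBIeJiHZmU0l4d4mZiFVXmIY39Wn+22bPoHy5eJhWeZiXd4d1XOqGZ3ZM1WZWuovLwFZVZnlod5Zg=="/>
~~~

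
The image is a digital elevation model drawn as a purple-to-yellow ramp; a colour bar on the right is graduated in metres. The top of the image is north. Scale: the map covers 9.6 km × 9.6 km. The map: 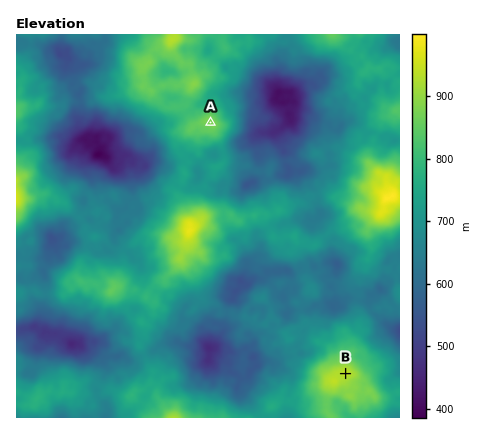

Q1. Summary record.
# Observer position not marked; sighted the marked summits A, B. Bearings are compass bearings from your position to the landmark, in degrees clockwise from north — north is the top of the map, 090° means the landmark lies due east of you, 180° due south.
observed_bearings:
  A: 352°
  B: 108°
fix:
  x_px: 241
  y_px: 340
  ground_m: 610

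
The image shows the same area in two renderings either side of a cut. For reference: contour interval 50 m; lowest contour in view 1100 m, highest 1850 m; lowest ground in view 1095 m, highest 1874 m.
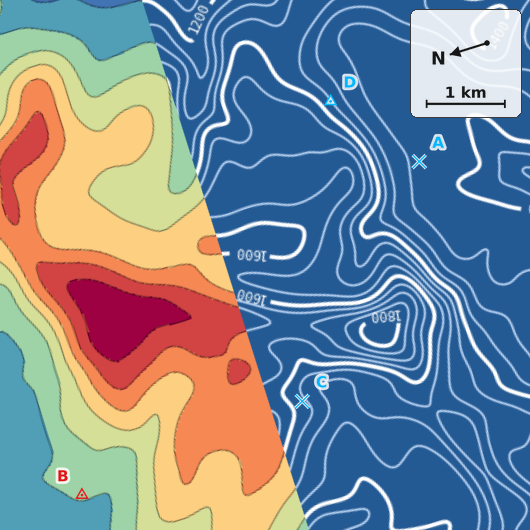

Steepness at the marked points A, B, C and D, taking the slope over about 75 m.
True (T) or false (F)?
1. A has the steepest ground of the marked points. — F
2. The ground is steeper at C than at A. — T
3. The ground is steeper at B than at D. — F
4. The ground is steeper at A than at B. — F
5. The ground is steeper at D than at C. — T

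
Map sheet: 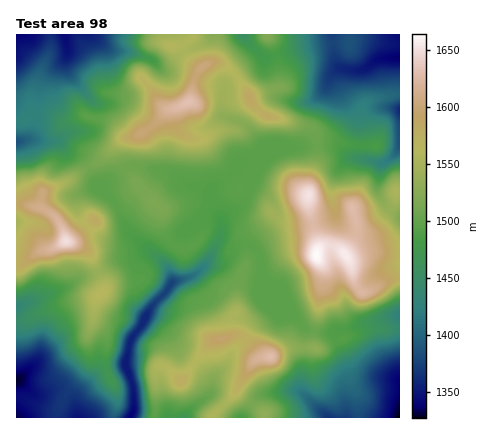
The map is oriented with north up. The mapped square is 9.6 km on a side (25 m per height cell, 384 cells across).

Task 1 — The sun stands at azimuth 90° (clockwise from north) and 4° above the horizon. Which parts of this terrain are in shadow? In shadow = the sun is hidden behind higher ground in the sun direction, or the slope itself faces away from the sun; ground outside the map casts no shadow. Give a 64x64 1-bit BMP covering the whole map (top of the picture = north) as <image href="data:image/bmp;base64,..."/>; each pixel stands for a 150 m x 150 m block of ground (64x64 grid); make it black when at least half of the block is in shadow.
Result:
<image width="64" height="64" href="data:image/bmp;base64,Qk0+AgAAAAAAAD4AAAAoAAAAQAAAAEAAAAABAAEAAAAAAAACAAATCwAAEwsAAAIAAAAAAAAA////AAAAAAAAf/5/B4AAAAB//h+BAAAAAH/+B8AAAAAAf/4D8AAAAAH//kHwAAAAA//+4PgAAAAH/v7A+AAAAD///gD8AAAAf/H+AH4AAAB/8P4YfgAAAH/g/xwfAAAAf+B+Pg8AAAB/4H5/AAAAAD/wf/8AAAAAH/A//gAAAAAf8B/eAAAAAA/wD+AAAcAAB/AP4OAHwAAP8Afg8B/BgD/wA/AwP8OAH/AB8AD/w4AH+AD8AP/HgAD4AH8B/8cAABgAf4H/xwAAAABnw//GAAAAAGP//8YAwAAA4f//wADgAAAB///AAOIAAAD//8AA/wAAAH//wAD/AAAAP/+AAD8AAAAf/wAA/gAAAB//AgD8MAAAH/8HAMAAAAA//w8AgAAAAH//DgAAAAAAf/8OBjAAAAB//wQOcAAAAD/+AB6gAAAAH/wADqAAAAAH/AAOMAAAAAD8AA44AAAAAAAABzgAAAAAAAABHMYAAAAAAAAP34AAAAAAAP//wAAAAAAAP//wAAAAAAAP//AAAAAAAAQH/AAHgAAAA+f/AAeAAAADz/8ADgAAAAPf/wAeAAAAAb/+cB4AAAAB//x4HAAAAAP/+PgIAAAAB//5+AAAAABH//H8AAAAAGP/8/wAAAAAIP/3/gAAAAAA///AAAAAAAH//4AAAAAAA//+AAOAAAAD//4AB4AAAA=="/>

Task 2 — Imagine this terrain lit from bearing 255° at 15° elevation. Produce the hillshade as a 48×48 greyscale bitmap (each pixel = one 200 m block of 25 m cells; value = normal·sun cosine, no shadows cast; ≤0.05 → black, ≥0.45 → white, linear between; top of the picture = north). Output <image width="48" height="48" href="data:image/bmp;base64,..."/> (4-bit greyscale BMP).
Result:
<image width="48" height="48" href="data:image/bmp;base64,Qk32BAAAAAAAAHYAAAAoAAAAMAAAADAAAAABAAQAAAAAAIAEAAATCwAAEwsAABAAAAAAAAAAAAAAABEREQAiIiIAMzMzAERERABVVVUAZmZmAHd3dwCIiIgAmZmZAKqqqgC7u7sAzMzMAN3d3QDu7u4A////AJmZmHiZu3Sv+niKy4VXq5ZDMzR5iYdmZpmZmHiavIN/+omZmqh2iIZDM0eYiIdlZoiJmImrzIFv+5qYeKunVWZDNHmHeIdVZoiZmZm83FBv/KuWZ5vJVGZUV6l2eHZVZpmpmau82iCf+6uFV5u6dWZVaKhmeHVVZpmpmrzLtgDv+5l2Z4q7p2dkWJdmd2VWZ4iau83KkwT/+4Z4d4msyYhSN5hmZ2Zmd4iKzd25gwTv+naKmIibypgwN5hlZ2Znd4eK3tyohQHf6oiauoiJqpYhR5hVZ2Znh4eKzd2ndQCv2oiby5h3iGMkZ3ZWd2Zoh4iKy824ZRBc7Jmruoh2ZUNWZ3dnh3Z3d5iJu7zIZUIW3rqqqHd3VUVneJh3h3d3ZpmZqrzJZVMDrtupmIiHZUZ4ibp3h3d2ZpmZmqvJZUMijdupiJmXVFeIitt3eJhmZpmqqqu6dURTOd25iImXRXiInOyHa9lVVYiZqqu6hkRlM43JiIiHZ4iIrfyGfNlkM3eJmaq6hkRnUjm6qZiId4iJvvyHnJd2VFV5qpmqhkRnYhequ6mId4iJvvyYqnVmZmZpqYmpdVZ3Y0q4irqph4ma3/yHqmVWZpmJh5qoVGd3ZYy3WLuph4ms7/p3qFVWZaqpiJmFNGd3aKqXZpupiIq879lol1VmVaqpqoVDNFZ3iZiIdnqoiJq83sl3dlZlVaqYq2MkVFZ4mYiIh2ipiZq83bh2Z3ZlVKmJukJGY0eJmIeIh3iZmZq7zKhmeIZUQ6qrtySIQUeZmId4h3iZmqqr3KdmmoU0RLu6ciaXMliZmId3h3iJmrqb7ZZWqnQkVrqWMkd1RXiZmHd3eIiImrmu7IVGumMUiZmGI1ZmZ4mZh3d3iIiIiarP64MmqFEWqpmWNFZniJmYd3d4iIiIiJveynEFd1I4uoiFVmVXiJmHd3eIiIiIiJvdqFEDZ2Q4und1V3ZniJiHd4iIiIiIiJrLhkIUd2U3qmeHZ4iIiIiIiIiZiIiIiImZdlRFZlVHmXiZd4mZmIiZmJmZmHd4iIiId3dlVmd3ZYiZiKqZqpqqiImpmGZ4iIiIiIh2d4mVIZmamqqZrMupdoqph2Z4h3iIiIh3d3iFEJmqqZmavMuod4mHd3Z3Z4mZmId2VWeGIIiaqZqqq6qpiIh2Z3d3ebqYZnZURXh2MIiJqaqYiZqqqph3dVZ4rLlkNFQ0Vnd1MoiJmap2iZqry6iIdDaaunQyI0RFeIdlRJiIiahoqqq92oiYUjaatzNEQ0VniYdmZ5iIiZeLuZm9yGioU0eapSRmUyNoiId3d5iHeHi8mJvclVi6ZFeaczZ3UhNoh3d3d5mHd4q6iK3ZQ2rLhWeYQleHUxJXd3eId5mHZoqpiK3GJavMl2d1M2iHZCNGd3iId5mXZompiKumaty6mGVDNGiHVDNGiHZ3d5mYZXmYiKu8zcqIh2QzRYmGVERXmHZneIiZdomImszu26h3d2UzWKl1VERXmHZnd4iZdomIm8zeyoiIdWUze8lURERXmHZndw=="/>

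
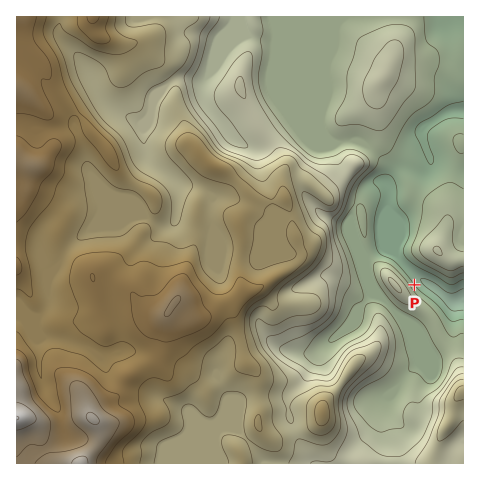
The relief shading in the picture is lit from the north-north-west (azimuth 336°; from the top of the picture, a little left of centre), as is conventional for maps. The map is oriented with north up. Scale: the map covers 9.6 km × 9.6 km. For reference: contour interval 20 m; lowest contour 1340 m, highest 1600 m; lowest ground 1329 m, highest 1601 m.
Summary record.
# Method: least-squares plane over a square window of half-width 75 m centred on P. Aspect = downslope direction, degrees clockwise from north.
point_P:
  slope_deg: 11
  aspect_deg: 52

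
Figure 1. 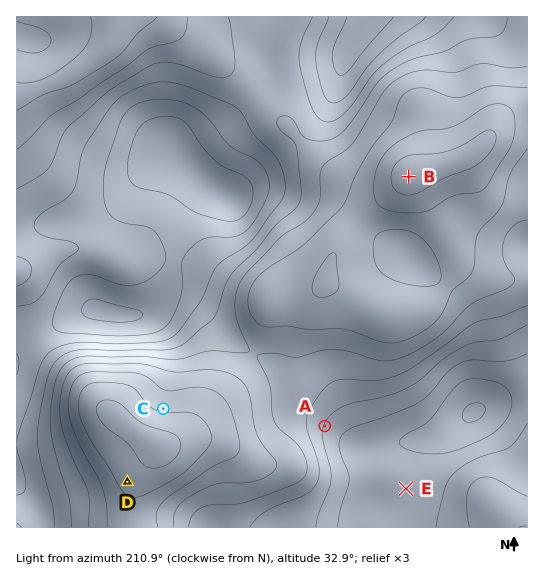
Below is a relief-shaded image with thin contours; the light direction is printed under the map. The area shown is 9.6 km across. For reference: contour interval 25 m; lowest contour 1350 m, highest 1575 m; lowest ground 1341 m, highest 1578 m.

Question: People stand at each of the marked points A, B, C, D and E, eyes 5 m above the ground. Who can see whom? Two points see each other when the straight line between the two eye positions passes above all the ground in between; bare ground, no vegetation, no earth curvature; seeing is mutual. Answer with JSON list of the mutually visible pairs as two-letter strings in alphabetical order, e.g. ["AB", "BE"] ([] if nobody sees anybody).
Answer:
["AC", "AD", "CD"]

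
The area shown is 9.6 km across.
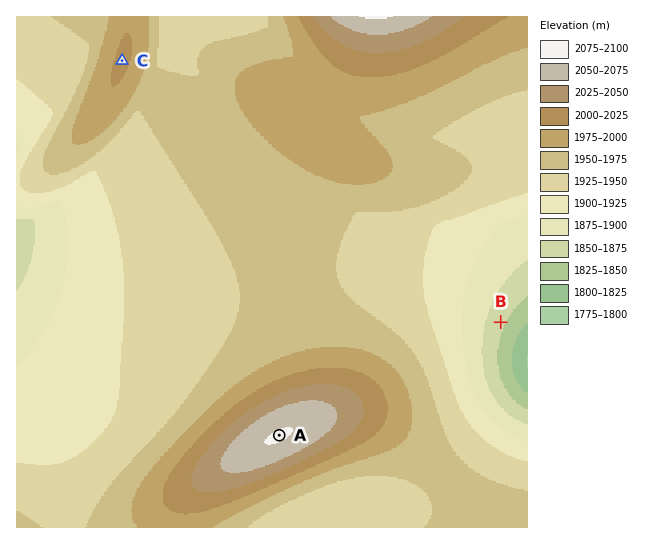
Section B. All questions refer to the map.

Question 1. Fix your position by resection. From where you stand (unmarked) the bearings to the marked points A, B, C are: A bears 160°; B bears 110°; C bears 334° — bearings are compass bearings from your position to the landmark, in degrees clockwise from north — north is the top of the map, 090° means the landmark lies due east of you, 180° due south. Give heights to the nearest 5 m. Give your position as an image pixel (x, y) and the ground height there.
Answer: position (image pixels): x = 197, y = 212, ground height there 1950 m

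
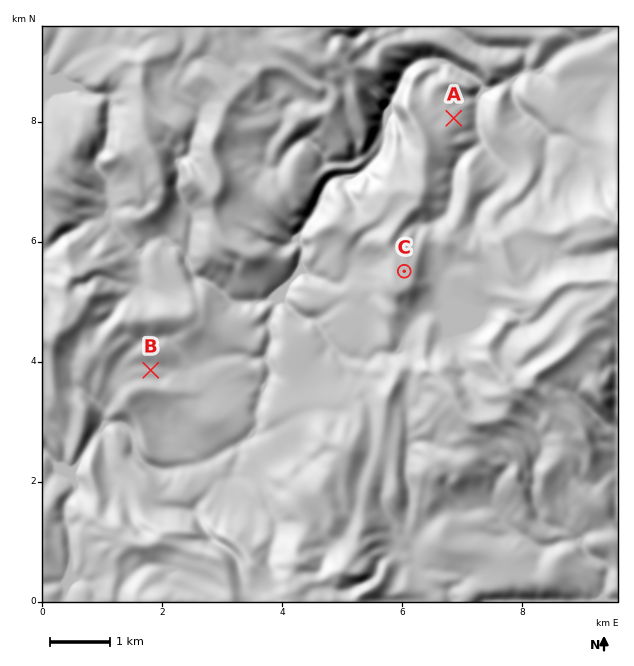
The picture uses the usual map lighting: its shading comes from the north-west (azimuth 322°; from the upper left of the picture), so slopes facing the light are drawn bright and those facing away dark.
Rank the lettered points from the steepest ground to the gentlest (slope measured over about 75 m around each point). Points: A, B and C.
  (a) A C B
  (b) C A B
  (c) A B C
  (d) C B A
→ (c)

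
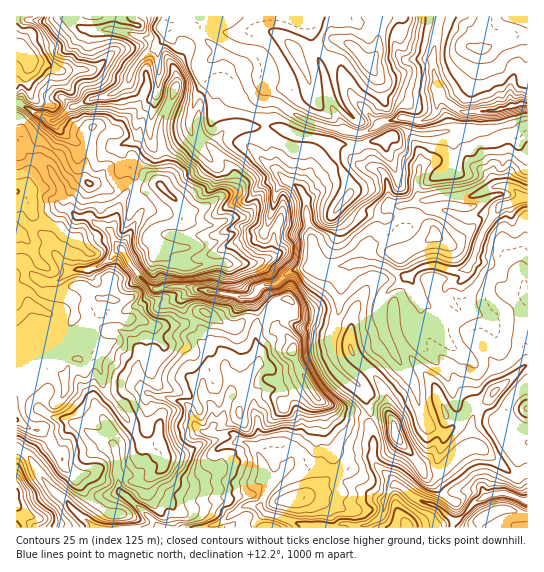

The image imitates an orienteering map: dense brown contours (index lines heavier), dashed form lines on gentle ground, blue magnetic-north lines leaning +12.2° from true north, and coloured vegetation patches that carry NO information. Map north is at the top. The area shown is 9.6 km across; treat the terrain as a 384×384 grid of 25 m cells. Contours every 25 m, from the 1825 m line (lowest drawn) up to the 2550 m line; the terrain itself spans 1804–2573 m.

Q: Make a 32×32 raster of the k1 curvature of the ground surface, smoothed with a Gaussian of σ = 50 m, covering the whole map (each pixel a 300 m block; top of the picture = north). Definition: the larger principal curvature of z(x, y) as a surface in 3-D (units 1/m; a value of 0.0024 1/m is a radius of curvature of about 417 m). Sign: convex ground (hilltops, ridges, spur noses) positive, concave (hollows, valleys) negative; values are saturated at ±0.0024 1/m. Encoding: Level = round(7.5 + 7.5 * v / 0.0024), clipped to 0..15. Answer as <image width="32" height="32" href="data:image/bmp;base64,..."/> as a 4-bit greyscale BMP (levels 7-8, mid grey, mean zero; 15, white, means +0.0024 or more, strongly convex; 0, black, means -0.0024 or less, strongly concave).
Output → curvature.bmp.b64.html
<image width="32" height="32" href="data:image/bmp;base64,Qk12AgAAAAAAAHYAAAAoAAAAIAAAACAAAAABAAQAAAAAAAACAAATCwAAEwsAABAAAAAAAAAAAAAAABEREQAiIiIAMzMzAERERABVVVUAZmZmAHd3dwCIiIgAmZmZAKqqqgC7u7sAzMzMAN3d3QDu7u4A////AK27nf+szKq8uZqrm8uq7IvImMu62Yirq9ypqq2Yr6z82YyqnKiZmJmZmZi5jMipnce9vJm8iJmImImKmJ/JiNuo6oqKjMmKmYeImar7nK2XfLqIe6t9uKh3mYh/15mqePynmKuripzsqpmYj5epp3mY2YjZna2ruerP+76IyKuMmax9iJu4uKmZ+nebiMidyYiarHi3eKmKnPZ42IyZebyIipqYqYmImJ9nnIe5iHl6iIiLuIqoiZivd7l4qIiYiYeImJrLqKypzZipioh5iIm7qImrmr/97Z+5m3qImIiJqJiaz726ipz/mYuKmKmYiZisvNrpypyrr3iJunu5mYmLqbvZ7c7+/8t4iJuoiomYmYnNfMmqqYn9ipibu6ubmKesudu4mbyI+nu4iHm4yrmLmJqrmKq++vmvuaqqmKmrmompm4q6+53qmeupp4mtyama25m7m5zMmJiqzc27uImIm5qJq7lsmYmYuI6Yqqi7mdmoi3uIyYmYiaucqImZmo6pqLqcfJmJm928797KmYj5nN26rXyJmrmMv6uJrM3vr+qJm4+ciIiauci8u6q6mdidmpnP6YmKqKmYq4l6mayqzfyK3deJiHmpicq6mYiZu5p+27+oiIiLiY3HmJqZeLuoibzJmZmIqYvJubiKmamreKquqIiIiYd5eJq4iJmI"/>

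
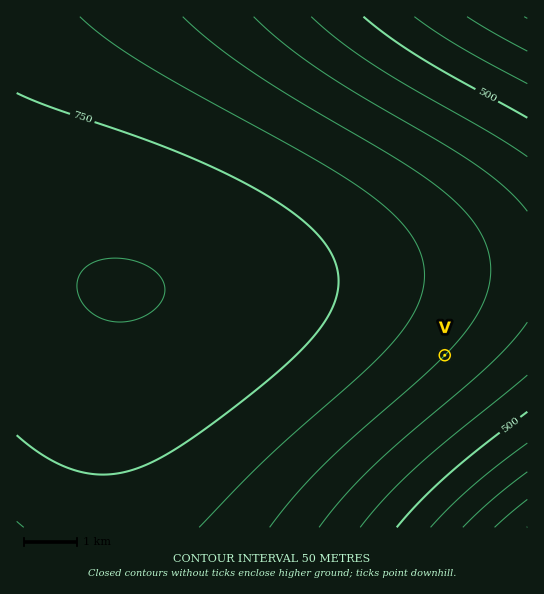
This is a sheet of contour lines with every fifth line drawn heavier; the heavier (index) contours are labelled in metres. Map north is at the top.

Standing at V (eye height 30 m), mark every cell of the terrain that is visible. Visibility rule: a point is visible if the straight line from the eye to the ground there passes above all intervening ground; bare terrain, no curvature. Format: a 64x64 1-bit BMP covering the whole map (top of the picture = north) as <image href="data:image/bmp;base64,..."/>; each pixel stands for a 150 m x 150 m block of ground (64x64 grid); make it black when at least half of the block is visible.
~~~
<image width="64" height="64" href="data:image/bmp;base64,Qk0+AgAAAAAAAD4AAAAoAAAAQAAAAEAAAAABAAEAAAAAAAACAAATCwAAEwsAAAIAAAAAAAAA////AAAAAAAAAAf////8AAAAB/////wAAAAH/////AAAAAP////8AAAAA/////wAAAAB/////AAAAAH////8AAAAAP////4AAAAA/////gAAAAB/////AAAAAD////+AAAAAH////8AAAAAf////8AAAAA/////8AAAAB/////8AAAAD/////wAAAAH/////AAAAAf////8AAAAA/////wAAAAB/////AAAAAD////8AAAAAP////wAAAAAf////AAAAAA////8AAAAAB////wAAAAAD////AAAAAAH///8AAAAAAH///wAAAAAAH///AAAAAAAH//8AAAAAAAB//wAAAAAAAAAAAAAAAAAAAAAAAAAAAAAAAAAAAAAAAAAAAAAAAAAAAAAAAAAAAAAAAAAAAAAAAAAAAAAAAAAAAAAAAAAAAAAAAAAAAAAAAAAAAAAAAAAAAAAAAAAAAAAAAAAAAAAAAAAAAAAAAAAAAAAAAAAAAAAAAAAAAAAAAAAAAAAAAAAAAAAAAAAAAAAAAAAAAAAAAAAAAAAAAAAAAAAAAAAAAAAAAAAAAAAAAAAAAAAAAAAAAAAAAAAAAAAAAAAAAAAAAAAAAAAAAAAAAAAAAAAAAAAAAAAAAAAAAAAAAAAAAAAAAAAAAAAAAAAAAAAAAAAAAAAAAAAAAAAAAAAAAAAAAAAAAA=="/>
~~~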